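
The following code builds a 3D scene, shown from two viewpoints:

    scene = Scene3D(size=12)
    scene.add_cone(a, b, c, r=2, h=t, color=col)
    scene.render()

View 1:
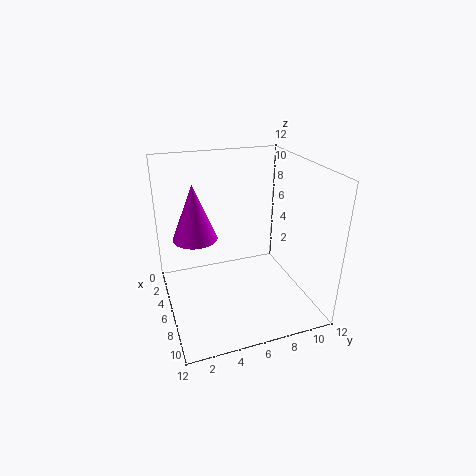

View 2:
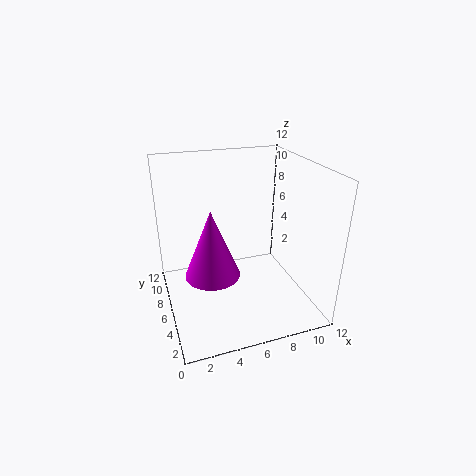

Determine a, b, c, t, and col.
a = 3
b = 3
c = 5
t = 5
col = 'magenta'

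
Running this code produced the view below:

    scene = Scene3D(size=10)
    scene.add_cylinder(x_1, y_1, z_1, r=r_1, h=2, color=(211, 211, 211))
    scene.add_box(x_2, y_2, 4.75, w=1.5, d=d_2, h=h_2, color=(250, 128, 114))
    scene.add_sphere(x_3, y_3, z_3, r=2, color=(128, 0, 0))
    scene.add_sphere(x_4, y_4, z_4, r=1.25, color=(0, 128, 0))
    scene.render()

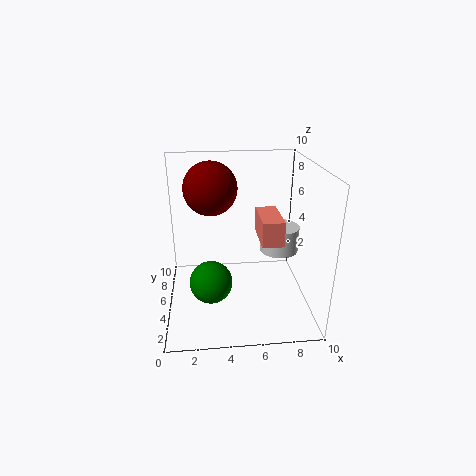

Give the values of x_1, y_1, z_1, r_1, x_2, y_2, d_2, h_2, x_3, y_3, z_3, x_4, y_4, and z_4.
x_1 = 8.5
y_1 = 7.25
z_1 = 2.75
r_1 = 1.5
x_2 = 6.5
y_2 = 3.75
d_2 = 3.25
h_2 = 1.75
x_3 = 3.25
y_3 = 7.75
z_3 = 7.75
x_4 = 3
y_4 = 1.25
z_4 = 4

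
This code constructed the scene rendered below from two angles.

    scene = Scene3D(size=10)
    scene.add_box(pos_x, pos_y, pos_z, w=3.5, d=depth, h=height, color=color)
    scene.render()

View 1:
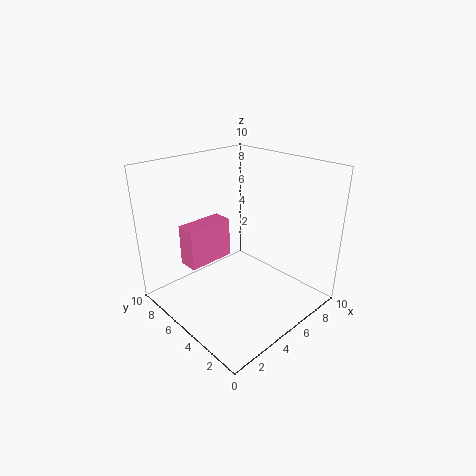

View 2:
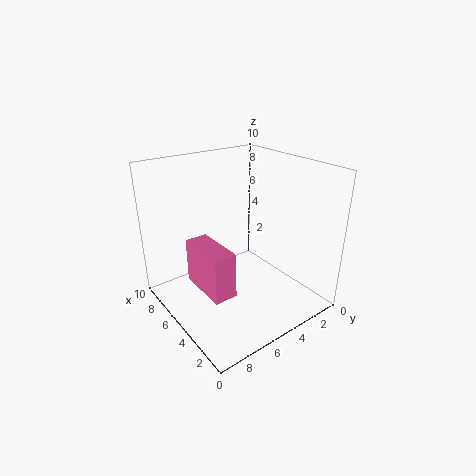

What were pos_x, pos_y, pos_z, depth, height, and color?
pos_x = 2.5, pos_y = 7, pos_z = 2.5, depth = 1.5, height = 3, color = 'hotpink'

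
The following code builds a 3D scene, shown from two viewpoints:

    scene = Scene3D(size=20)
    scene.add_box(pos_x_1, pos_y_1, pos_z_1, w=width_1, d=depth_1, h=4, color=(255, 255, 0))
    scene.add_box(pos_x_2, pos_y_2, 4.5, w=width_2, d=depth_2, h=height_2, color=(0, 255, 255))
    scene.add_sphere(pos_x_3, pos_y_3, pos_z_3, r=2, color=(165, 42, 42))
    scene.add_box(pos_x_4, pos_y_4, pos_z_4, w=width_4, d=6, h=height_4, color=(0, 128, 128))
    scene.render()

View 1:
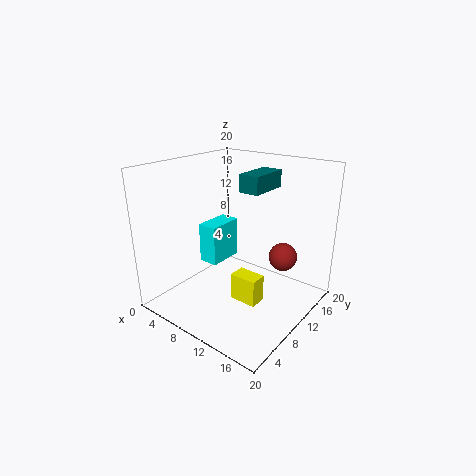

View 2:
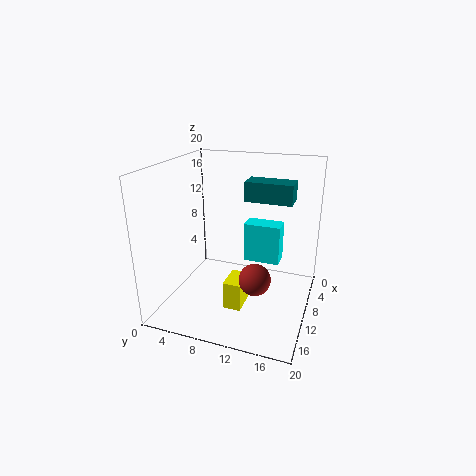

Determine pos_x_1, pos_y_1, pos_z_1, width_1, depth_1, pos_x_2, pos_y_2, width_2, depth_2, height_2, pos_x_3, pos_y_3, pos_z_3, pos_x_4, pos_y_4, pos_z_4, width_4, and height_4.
pos_x_1 = 9.5, pos_y_1 = 9, pos_z_1 = 0.5, width_1 = 4, depth_1 = 2.5, pos_x_2 = 3, pos_y_2 = 9.5, width_2 = 3, depth_2 = 5.5, height_2 = 6, pos_x_3 = 15, pos_y_3 = 14, pos_z_3 = 7, pos_x_4 = 9, pos_y_4 = 11.5, pos_z_4 = 16, width_4 = 3, height_4 = 2.5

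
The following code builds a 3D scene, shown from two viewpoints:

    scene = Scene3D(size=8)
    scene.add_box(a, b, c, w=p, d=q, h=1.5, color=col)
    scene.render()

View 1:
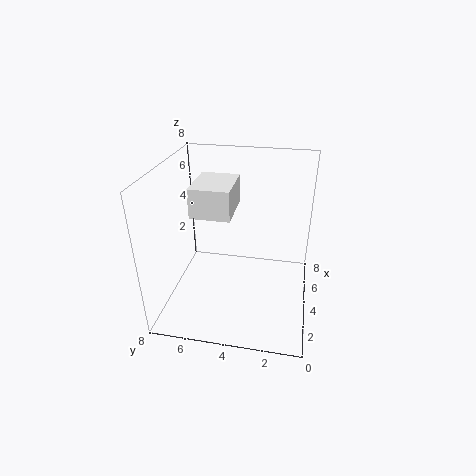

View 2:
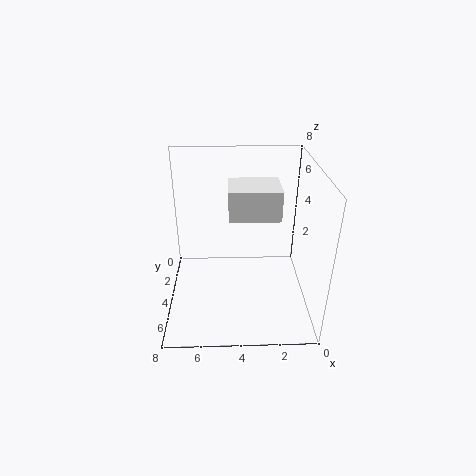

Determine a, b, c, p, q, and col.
a = 2; b = 4; c = 6; p = 2.5; q = 2; col = 'white'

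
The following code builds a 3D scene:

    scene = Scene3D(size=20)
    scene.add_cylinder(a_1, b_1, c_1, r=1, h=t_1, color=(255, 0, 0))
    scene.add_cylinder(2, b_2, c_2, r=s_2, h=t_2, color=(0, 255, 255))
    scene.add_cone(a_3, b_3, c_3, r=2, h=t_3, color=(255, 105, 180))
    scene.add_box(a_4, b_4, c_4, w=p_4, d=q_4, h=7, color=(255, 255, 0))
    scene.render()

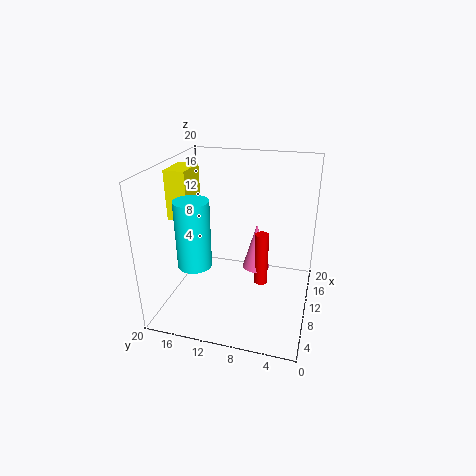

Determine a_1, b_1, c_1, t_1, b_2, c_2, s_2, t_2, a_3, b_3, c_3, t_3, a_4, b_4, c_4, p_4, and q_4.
a_1 = 12; b_1 = 7; c_1 = 2; t_1 = 8; b_2 = 13; c_2 = 10; s_2 = 2; t_2 = 8; a_3 = 13; b_3 = 8; c_3 = 4; t_3 = 7; a_4 = 9; b_4 = 17; c_4 = 12; p_4 = 5; q_4 = 3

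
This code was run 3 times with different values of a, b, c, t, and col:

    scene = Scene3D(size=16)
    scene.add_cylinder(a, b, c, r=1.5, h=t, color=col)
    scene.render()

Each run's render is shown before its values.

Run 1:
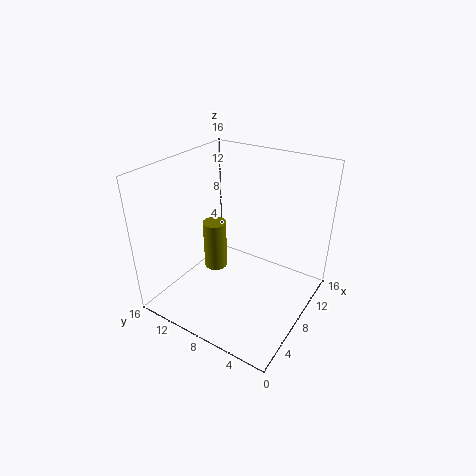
a = 11; b = 13.5; c = 0.5; t = 6.5; col = 'olive'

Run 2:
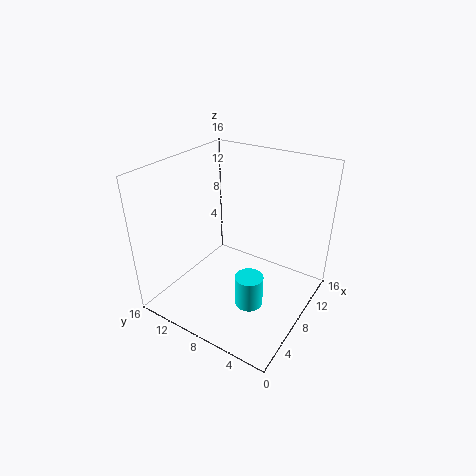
a = 5.5; b = 5; c = 2; t = 3.5; col = 'cyan'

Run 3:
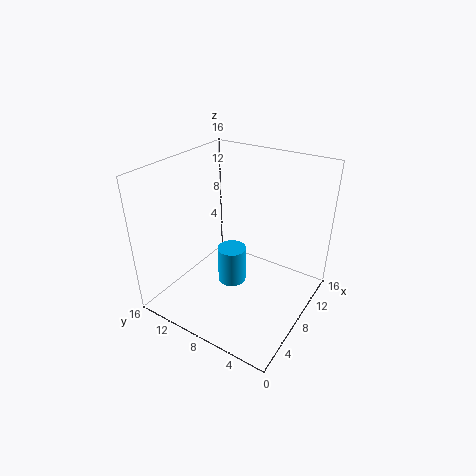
a = 6; b = 7.5; c = 4; t = 4; col = 'deepskyblue'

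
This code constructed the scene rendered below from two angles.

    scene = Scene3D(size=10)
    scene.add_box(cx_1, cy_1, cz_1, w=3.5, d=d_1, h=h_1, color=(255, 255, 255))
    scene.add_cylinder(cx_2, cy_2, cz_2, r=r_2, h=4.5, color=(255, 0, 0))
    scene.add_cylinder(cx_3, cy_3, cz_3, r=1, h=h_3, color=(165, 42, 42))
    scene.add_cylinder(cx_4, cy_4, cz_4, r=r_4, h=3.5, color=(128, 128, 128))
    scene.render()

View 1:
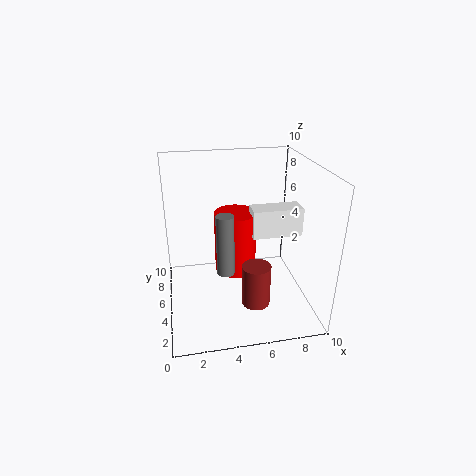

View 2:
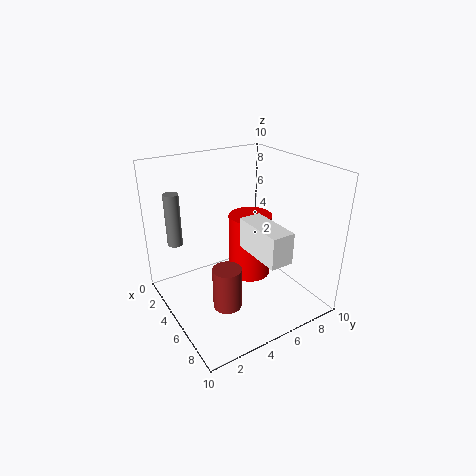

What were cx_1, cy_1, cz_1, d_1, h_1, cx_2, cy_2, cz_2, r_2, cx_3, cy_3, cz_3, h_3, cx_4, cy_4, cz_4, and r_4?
cx_1 = 6; cy_1 = 4.5; cz_1 = 5; d_1 = 1.5; h_1 = 2; cx_2 = 5; cy_2 = 6; cz_2 = 2; r_2 = 1.5; cx_3 = 6; cy_3 = 3.5; cz_3 = 0.5; h_3 = 3; cx_4 = 3.5; cy_4 = 1; cz_4 = 5; r_4 = 0.5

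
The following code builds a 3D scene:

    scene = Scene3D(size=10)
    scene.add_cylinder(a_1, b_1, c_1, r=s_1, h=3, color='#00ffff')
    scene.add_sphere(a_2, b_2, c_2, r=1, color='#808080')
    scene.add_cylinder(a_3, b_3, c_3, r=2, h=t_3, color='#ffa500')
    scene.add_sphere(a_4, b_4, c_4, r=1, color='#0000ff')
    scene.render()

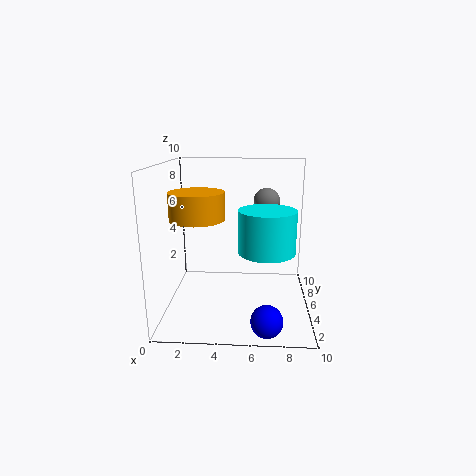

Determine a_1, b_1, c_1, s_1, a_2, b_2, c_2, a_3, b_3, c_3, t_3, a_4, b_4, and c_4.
a_1 = 7, b_1 = 5, c_1 = 4, s_1 = 2, a_2 = 7, b_2 = 8, c_2 = 7, a_3 = 2, b_3 = 6, c_3 = 6, t_3 = 2, a_4 = 7, b_4 = 1, c_4 = 1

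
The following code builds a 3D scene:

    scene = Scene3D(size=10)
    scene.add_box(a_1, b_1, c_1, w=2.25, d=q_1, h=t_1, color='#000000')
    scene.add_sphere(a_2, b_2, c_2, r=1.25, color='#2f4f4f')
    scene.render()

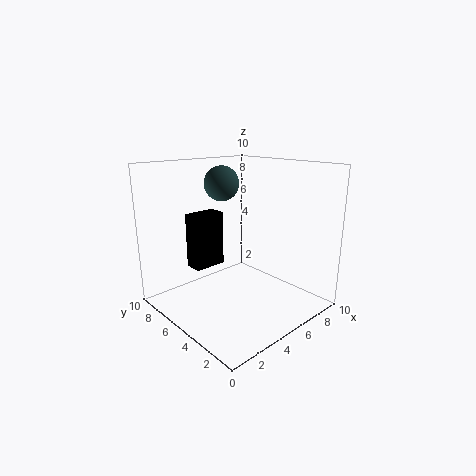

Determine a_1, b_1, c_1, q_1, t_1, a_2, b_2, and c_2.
a_1 = 2.25, b_1 = 6, c_1 = 3, q_1 = 1.25, t_1 = 3.75, a_2 = 5.25, b_2 = 7, c_2 = 8.5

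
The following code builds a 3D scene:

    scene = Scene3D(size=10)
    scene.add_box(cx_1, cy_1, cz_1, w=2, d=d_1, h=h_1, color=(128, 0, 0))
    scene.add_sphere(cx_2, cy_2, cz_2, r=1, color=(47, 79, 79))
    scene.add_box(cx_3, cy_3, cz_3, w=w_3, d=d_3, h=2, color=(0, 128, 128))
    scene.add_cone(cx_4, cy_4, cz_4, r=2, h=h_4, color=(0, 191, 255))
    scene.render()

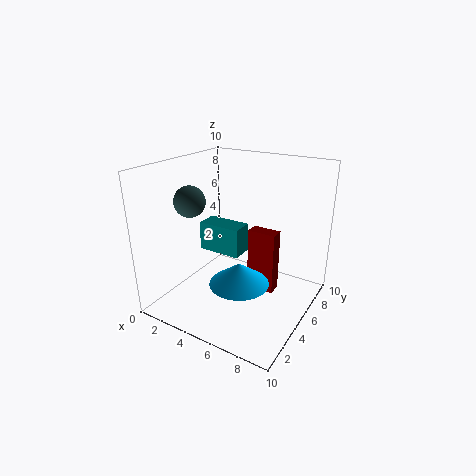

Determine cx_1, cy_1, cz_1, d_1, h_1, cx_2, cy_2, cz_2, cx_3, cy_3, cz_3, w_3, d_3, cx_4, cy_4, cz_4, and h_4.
cx_1 = 5.5; cy_1 = 5.5; cz_1 = 1; d_1 = 1; h_1 = 4.5; cx_2 = 3; cy_2 = 2.5; cz_2 = 8; cx_3 = 2.5; cy_3 = 4; cz_3 = 4; w_3 = 3; d_3 = 1.5; cx_4 = 6; cy_4 = 3.5; cz_4 = 2.5; h_4 = 1.5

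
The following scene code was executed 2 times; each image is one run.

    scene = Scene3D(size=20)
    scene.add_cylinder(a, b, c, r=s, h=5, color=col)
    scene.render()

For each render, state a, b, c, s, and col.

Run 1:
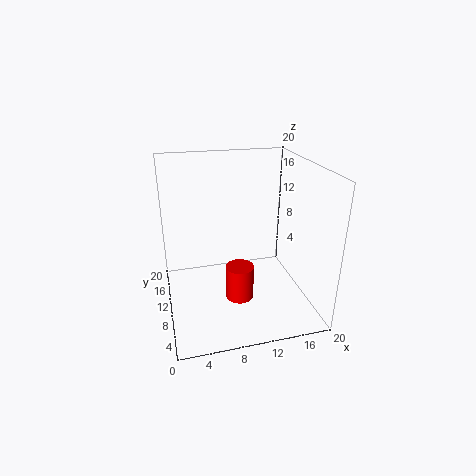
a = 10
b = 9
c = 1
s = 2
col = 'red'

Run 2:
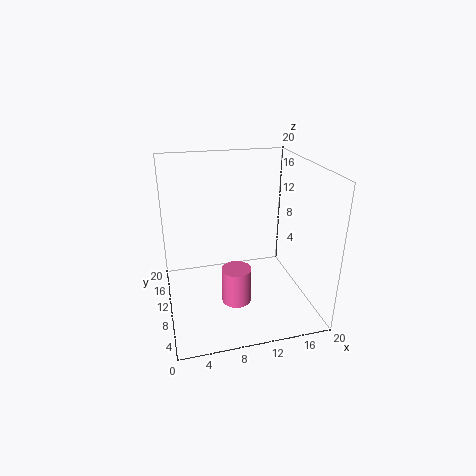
a = 9
b = 7
c = 2
s = 2
col = 'hotpink'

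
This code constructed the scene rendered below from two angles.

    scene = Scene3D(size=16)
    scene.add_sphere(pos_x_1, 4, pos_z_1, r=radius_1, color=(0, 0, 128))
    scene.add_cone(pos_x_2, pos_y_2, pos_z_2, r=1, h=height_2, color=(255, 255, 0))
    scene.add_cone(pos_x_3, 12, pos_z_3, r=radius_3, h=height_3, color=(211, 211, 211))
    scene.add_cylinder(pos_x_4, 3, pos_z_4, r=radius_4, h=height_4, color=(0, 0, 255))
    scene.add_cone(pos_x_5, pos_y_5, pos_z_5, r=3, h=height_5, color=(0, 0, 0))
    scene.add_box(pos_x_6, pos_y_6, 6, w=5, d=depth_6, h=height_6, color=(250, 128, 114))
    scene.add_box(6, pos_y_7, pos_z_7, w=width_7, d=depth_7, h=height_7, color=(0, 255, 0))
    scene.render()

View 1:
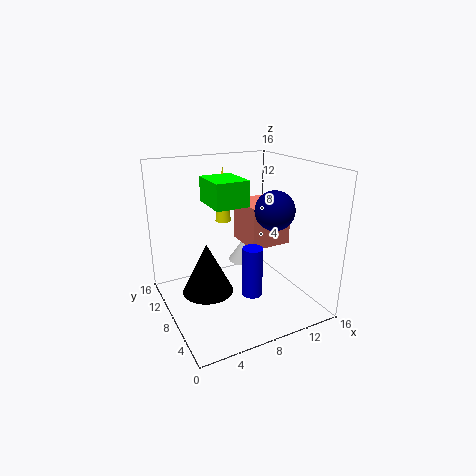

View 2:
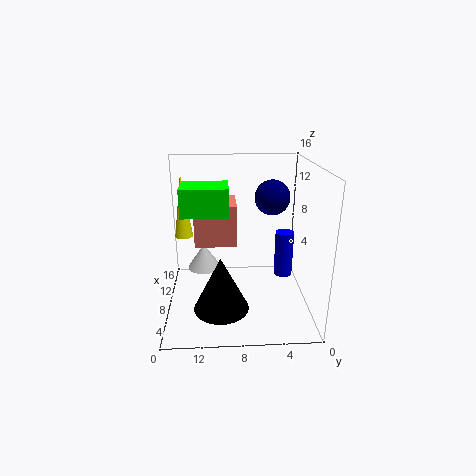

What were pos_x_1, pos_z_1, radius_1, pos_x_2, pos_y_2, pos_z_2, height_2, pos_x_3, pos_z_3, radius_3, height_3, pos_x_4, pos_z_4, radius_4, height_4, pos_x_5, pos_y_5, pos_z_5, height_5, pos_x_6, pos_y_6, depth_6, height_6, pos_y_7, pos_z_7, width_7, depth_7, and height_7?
pos_x_1 = 10; pos_z_1 = 12; radius_1 = 2; pos_x_2 = 9; pos_y_2 = 14; pos_z_2 = 8; height_2 = 7; pos_x_3 = 11; pos_z_3 = 3; radius_3 = 2; height_3 = 3; pos_x_4 = 7; pos_z_4 = 4; radius_4 = 1; height_4 = 5; pos_x_5 = 5; pos_y_5 = 10; pos_z_5 = 1; height_5 = 6; pos_x_6 = 10; pos_y_6 = 8; depth_6 = 5; height_6 = 5; pos_y_7 = 9; pos_z_7 = 11; width_7 = 4; depth_7 = 5; height_7 = 3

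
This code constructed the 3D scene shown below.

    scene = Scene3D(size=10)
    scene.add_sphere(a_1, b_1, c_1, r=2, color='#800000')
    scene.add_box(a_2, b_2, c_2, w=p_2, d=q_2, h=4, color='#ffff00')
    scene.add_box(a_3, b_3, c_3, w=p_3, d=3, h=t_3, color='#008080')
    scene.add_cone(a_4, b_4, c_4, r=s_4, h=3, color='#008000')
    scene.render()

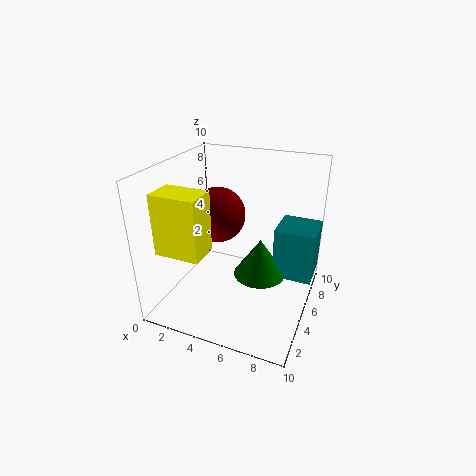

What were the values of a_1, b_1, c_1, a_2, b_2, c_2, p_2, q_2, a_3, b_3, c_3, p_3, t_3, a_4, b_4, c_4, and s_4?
a_1 = 3; b_1 = 6; c_1 = 6; a_2 = 1; b_2 = 1; c_2 = 5; p_2 = 3; q_2 = 2; a_3 = 7; b_3 = 7; c_3 = 1; p_3 = 3; t_3 = 4; a_4 = 6; b_4 = 7; c_4 = 1; s_4 = 2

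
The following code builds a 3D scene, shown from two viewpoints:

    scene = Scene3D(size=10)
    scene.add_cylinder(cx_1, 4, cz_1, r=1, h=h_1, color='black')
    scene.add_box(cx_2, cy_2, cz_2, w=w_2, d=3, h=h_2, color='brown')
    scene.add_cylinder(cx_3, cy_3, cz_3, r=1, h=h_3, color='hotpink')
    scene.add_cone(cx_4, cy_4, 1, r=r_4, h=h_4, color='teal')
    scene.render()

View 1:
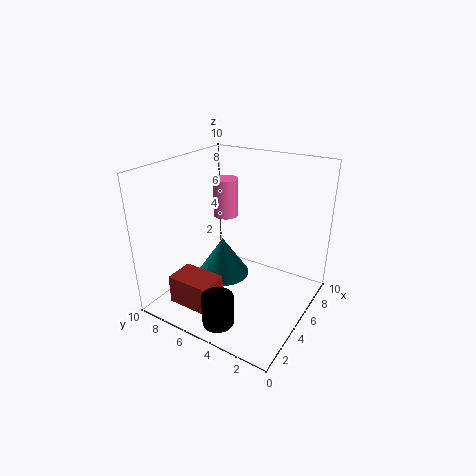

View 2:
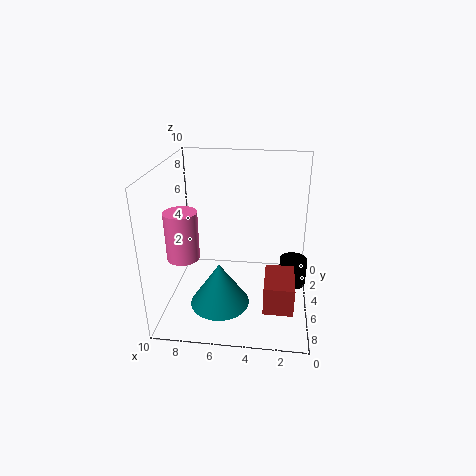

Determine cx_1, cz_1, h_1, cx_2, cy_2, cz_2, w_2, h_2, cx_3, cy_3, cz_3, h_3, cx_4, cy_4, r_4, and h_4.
cx_1 = 1
cz_1 = 1
h_1 = 2
cx_2 = 1
cy_2 = 5
cz_2 = 1
w_2 = 2
h_2 = 2
cx_3 = 8
cy_3 = 8
cz_3 = 5
h_3 = 3
cx_4 = 6
cy_4 = 7
r_4 = 2
h_4 = 3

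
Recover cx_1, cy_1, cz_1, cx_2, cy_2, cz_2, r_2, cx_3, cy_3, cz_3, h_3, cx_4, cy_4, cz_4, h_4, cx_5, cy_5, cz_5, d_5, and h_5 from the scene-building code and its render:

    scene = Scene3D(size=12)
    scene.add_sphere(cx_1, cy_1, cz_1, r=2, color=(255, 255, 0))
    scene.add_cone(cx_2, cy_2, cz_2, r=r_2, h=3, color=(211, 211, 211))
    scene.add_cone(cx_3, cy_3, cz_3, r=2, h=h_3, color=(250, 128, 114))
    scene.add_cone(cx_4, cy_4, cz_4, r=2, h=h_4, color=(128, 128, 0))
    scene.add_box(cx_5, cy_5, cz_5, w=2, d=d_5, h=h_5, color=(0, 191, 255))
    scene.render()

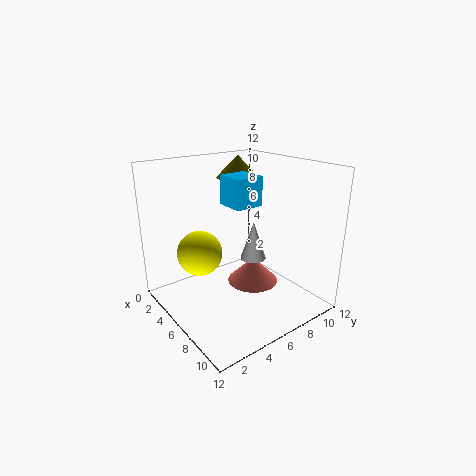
cx_1 = 3, cy_1 = 4, cz_1 = 4, cx_2 = 8, cy_2 = 6, cz_2 = 5, r_2 = 1, cx_3 = 8, cy_3 = 6, cz_3 = 3, h_3 = 2, cx_4 = 2, cy_4 = 9, cz_4 = 10, h_4 = 2, cx_5 = 8, cy_5 = 3, cz_5 = 10, d_5 = 2, h_5 = 2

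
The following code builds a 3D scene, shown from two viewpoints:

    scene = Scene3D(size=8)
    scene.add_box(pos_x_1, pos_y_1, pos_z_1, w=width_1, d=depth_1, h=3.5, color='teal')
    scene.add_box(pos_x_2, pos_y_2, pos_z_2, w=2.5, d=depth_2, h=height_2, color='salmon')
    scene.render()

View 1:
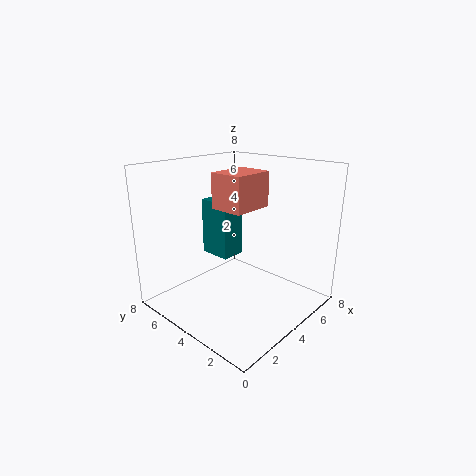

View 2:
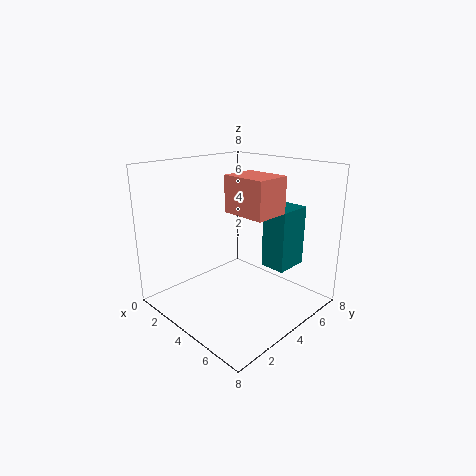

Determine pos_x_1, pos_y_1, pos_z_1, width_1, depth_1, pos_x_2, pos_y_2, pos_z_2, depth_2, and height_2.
pos_x_1 = 4.5, pos_y_1 = 5.5, pos_z_1 = 2, width_1 = 1.5, depth_1 = 2, pos_x_2 = 3.5, pos_y_2 = 3.5, pos_z_2 = 5.5, depth_2 = 2, height_2 = 2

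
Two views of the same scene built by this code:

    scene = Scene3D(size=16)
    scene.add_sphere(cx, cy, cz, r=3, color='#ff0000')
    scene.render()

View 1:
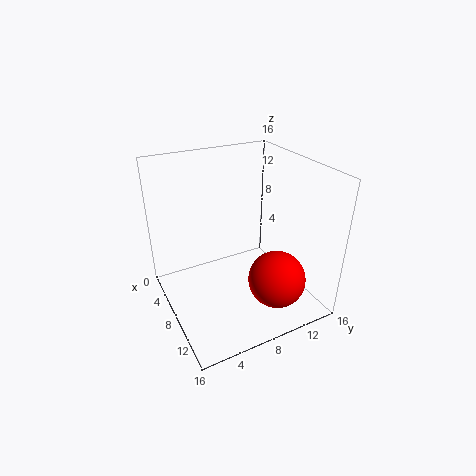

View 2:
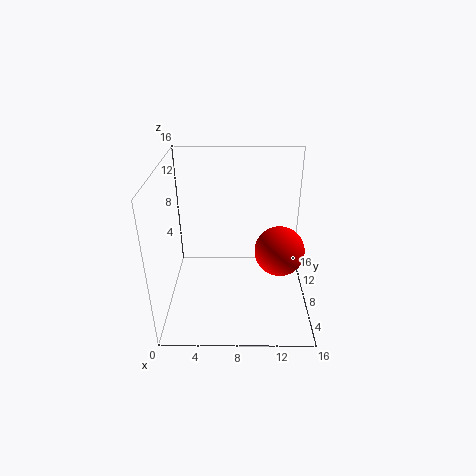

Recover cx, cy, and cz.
cx = 13
cy = 10
cz = 5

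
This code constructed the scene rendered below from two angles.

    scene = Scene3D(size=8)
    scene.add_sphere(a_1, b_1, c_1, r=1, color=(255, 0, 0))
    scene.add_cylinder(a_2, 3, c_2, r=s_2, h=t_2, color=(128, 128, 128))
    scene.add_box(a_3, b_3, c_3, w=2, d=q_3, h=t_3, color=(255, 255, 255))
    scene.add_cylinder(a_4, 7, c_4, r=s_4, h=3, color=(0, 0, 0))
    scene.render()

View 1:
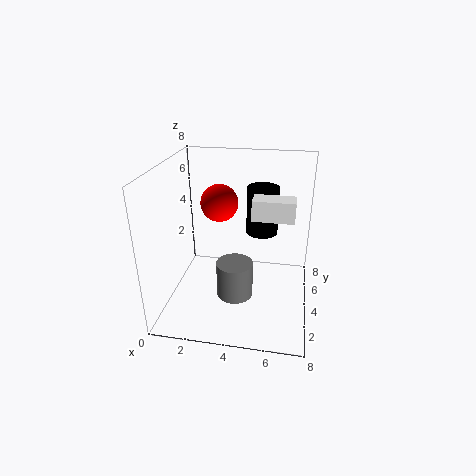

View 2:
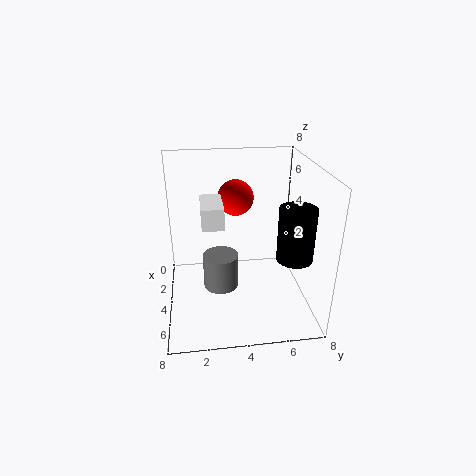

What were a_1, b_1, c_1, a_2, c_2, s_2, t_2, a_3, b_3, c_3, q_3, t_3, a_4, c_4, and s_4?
a_1 = 3; b_1 = 4; c_1 = 6; a_2 = 4; c_2 = 1; s_2 = 1; t_2 = 2; a_3 = 5; b_3 = 2; c_3 = 6; q_3 = 1; t_3 = 1; a_4 = 5; c_4 = 3; s_4 = 1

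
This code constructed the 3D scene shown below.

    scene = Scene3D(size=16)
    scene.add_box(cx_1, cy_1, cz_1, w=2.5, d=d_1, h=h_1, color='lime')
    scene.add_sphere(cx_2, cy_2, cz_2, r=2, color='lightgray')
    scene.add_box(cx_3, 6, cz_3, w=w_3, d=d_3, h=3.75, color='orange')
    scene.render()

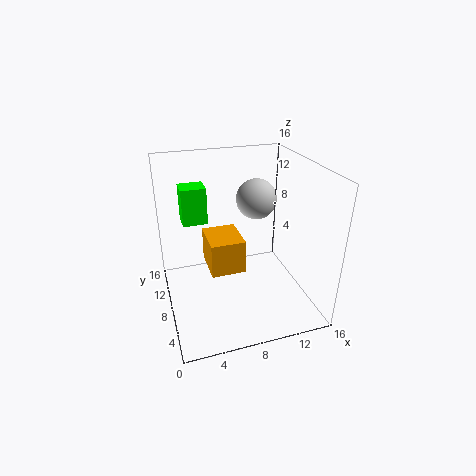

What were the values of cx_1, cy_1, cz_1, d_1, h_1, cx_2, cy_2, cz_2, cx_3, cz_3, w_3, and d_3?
cx_1 = 2, cy_1 = 7, cz_1 = 10.75, d_1 = 2.25, h_1 = 3.75, cx_2 = 9.25, cy_2 = 6, cz_2 = 13.25, cx_3 = 4.5, cz_3 = 4.75, w_3 = 3.75, d_3 = 4.5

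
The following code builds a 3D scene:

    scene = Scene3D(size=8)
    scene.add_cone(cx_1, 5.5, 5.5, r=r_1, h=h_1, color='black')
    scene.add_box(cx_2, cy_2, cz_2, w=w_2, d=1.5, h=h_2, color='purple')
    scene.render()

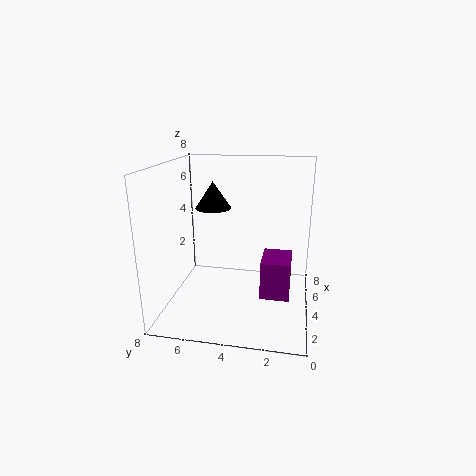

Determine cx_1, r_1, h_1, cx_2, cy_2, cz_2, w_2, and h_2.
cx_1 = 4.5
r_1 = 1
h_1 = 1.5
cx_2 = 2
cy_2 = 1
cz_2 = 1.5
w_2 = 2
h_2 = 2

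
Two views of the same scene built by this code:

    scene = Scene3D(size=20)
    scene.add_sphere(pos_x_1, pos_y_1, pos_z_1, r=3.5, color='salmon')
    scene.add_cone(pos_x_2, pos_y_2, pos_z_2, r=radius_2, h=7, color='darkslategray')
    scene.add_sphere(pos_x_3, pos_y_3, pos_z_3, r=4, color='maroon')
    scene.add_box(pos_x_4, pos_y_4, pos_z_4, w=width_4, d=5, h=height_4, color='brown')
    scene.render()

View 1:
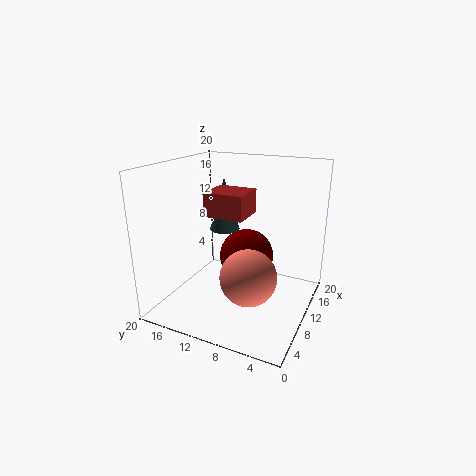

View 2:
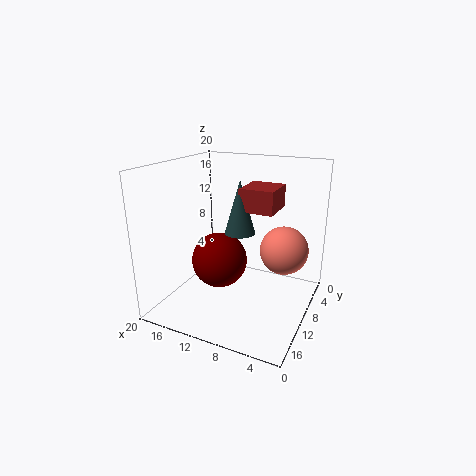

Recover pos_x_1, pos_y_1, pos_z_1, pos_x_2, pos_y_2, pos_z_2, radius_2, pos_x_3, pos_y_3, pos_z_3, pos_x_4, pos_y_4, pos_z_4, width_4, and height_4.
pos_x_1 = 4.5, pos_y_1 = 6, pos_z_1 = 7.5, pos_x_2 = 9, pos_y_2 = 11.5, pos_z_2 = 11.5, radius_2 = 2, pos_x_3 = 13, pos_y_3 = 10, pos_z_3 = 6, pos_x_4 = 4.5, pos_y_4 = 7, pos_z_4 = 14.5, width_4 = 4.5, height_4 = 3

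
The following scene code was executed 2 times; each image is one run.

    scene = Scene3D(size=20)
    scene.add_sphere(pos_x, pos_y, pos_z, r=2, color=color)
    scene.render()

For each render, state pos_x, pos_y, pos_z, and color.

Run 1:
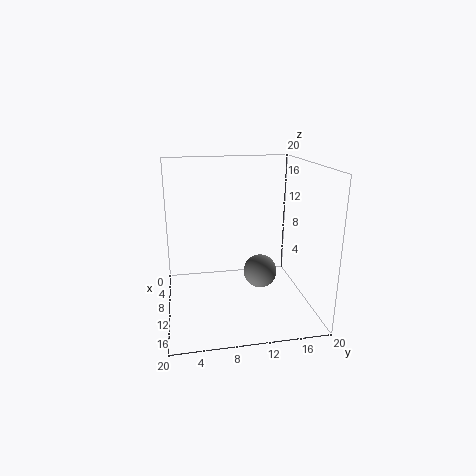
pos_x = 16.5; pos_y = 11.5; pos_z = 8; color = 'gray'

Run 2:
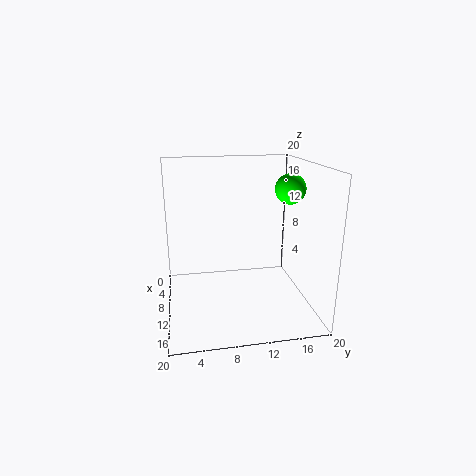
pos_x = 12; pos_y = 16.5; pos_z = 17; color = 'lime'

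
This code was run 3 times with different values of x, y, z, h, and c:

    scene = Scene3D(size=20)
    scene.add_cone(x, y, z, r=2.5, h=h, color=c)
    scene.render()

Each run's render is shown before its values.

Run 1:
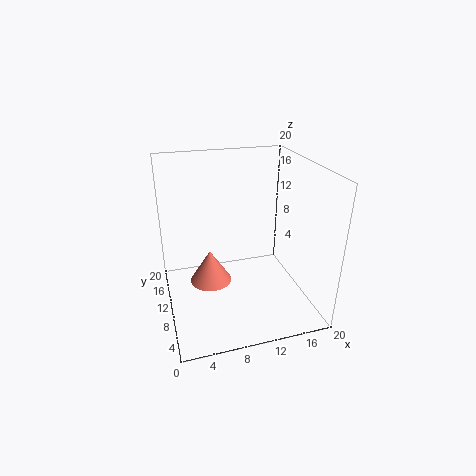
x = 5; y = 5; z = 7.5; h = 4; c = 'salmon'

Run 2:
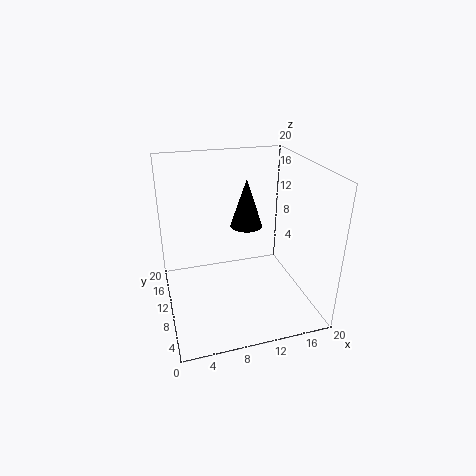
x = 13; y = 15.5; z = 9; h = 7.5; c = 'black'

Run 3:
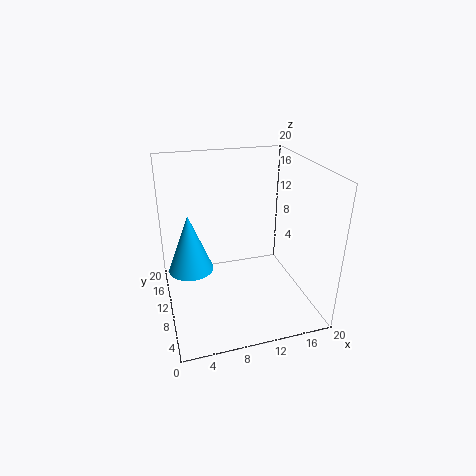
x = 2.5; y = 3.5; z = 10.5; h = 6.5; c = 'deepskyblue'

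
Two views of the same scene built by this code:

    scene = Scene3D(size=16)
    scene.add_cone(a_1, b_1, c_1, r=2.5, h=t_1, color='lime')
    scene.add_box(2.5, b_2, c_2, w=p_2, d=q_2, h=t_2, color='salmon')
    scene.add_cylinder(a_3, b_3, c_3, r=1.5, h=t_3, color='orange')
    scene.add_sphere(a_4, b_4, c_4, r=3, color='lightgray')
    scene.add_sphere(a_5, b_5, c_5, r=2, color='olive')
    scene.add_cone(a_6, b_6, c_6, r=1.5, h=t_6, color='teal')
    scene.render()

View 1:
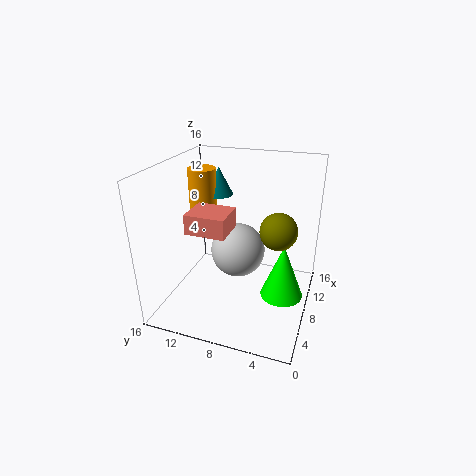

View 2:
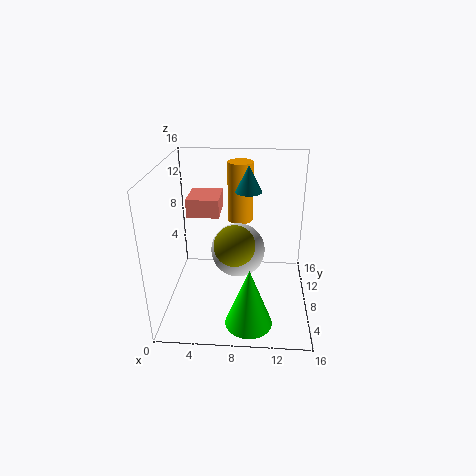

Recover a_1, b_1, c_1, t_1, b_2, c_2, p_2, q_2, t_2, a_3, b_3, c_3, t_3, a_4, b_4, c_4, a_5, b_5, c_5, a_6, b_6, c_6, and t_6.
a_1 = 9.5, b_1 = 3, c_1 = 0.5, t_1 = 6.5, b_2 = 7.5, c_2 = 10.5, p_2 = 3.5, q_2 = 4, t_2 = 2, a_3 = 8, b_3 = 12, c_3 = 8.5, t_3 = 7, a_4 = 8, b_4 = 8, c_4 = 6.5, a_5 = 8, b_5 = 3.5, c_5 = 9.5, a_6 = 9, b_6 = 10.5, c_6 = 12.5, t_6 = 3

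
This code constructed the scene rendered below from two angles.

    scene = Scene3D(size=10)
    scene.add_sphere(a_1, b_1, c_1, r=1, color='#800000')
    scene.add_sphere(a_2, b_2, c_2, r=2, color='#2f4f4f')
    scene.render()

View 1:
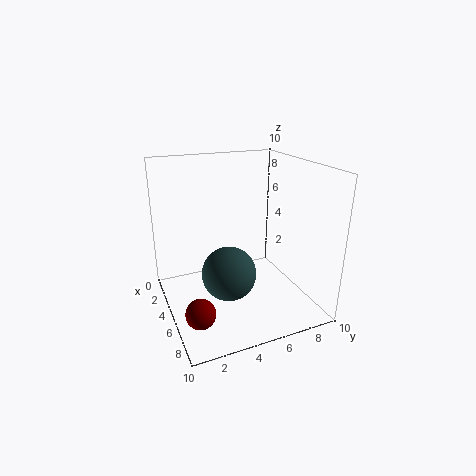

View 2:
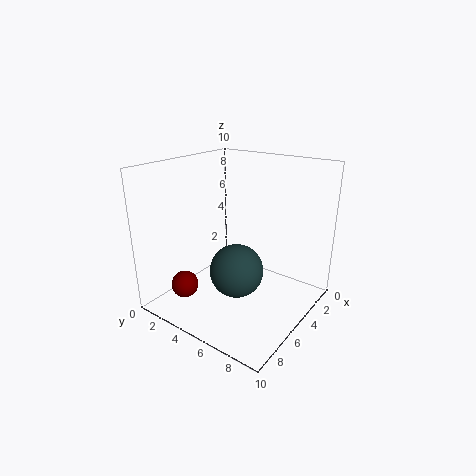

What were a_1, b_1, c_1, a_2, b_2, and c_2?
a_1 = 7
b_1 = 1.5
c_1 = 1
a_2 = 4.5
b_2 = 4.5
c_2 = 2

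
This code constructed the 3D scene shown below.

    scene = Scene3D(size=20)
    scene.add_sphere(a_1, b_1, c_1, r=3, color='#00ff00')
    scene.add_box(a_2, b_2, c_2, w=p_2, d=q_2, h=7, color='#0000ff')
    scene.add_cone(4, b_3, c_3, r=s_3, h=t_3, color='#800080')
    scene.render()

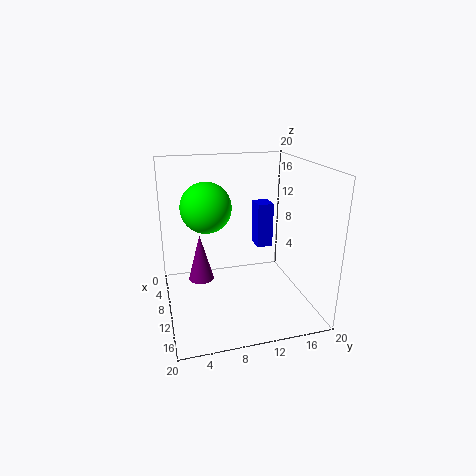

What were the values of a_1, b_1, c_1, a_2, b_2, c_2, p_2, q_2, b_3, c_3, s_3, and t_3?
a_1 = 14
b_1 = 5
c_1 = 16
a_2 = 2.5
b_2 = 14.5
c_2 = 6
p_2 = 3
q_2 = 2.5
b_3 = 5.5
c_3 = 1
s_3 = 2
t_3 = 7.5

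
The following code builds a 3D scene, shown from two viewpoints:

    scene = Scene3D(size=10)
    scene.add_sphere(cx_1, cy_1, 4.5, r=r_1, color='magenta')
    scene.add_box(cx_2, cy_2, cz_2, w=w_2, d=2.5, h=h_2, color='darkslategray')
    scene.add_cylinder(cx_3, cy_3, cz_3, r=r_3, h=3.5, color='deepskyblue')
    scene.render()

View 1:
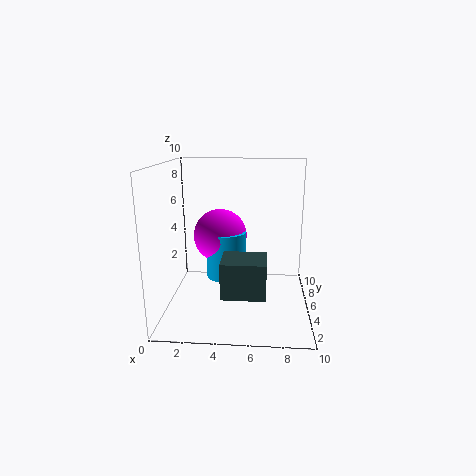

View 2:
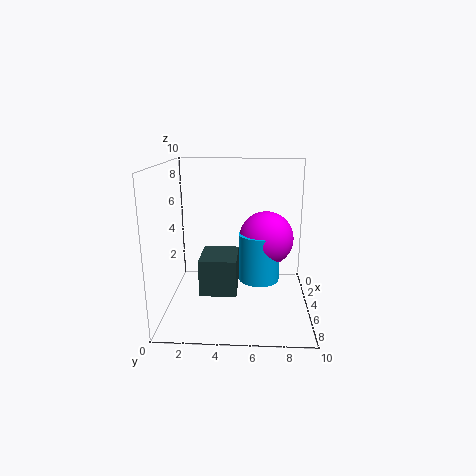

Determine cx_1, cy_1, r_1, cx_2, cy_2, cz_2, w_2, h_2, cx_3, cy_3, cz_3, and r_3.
cx_1 = 3.5
cy_1 = 7
r_1 = 2
cx_2 = 4
cy_2 = 2.5
cz_2 = 1.5
w_2 = 3
h_2 = 2.5
cx_3 = 4
cy_3 = 6.5
cz_3 = 1.5
r_3 = 1.5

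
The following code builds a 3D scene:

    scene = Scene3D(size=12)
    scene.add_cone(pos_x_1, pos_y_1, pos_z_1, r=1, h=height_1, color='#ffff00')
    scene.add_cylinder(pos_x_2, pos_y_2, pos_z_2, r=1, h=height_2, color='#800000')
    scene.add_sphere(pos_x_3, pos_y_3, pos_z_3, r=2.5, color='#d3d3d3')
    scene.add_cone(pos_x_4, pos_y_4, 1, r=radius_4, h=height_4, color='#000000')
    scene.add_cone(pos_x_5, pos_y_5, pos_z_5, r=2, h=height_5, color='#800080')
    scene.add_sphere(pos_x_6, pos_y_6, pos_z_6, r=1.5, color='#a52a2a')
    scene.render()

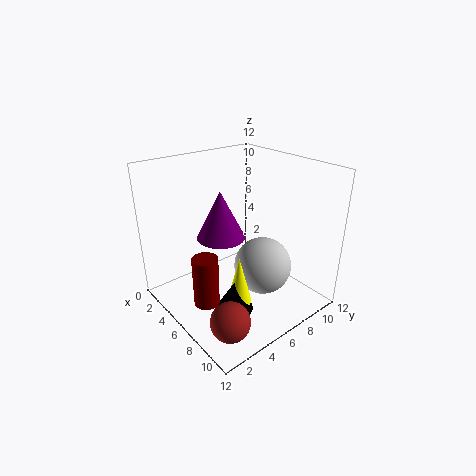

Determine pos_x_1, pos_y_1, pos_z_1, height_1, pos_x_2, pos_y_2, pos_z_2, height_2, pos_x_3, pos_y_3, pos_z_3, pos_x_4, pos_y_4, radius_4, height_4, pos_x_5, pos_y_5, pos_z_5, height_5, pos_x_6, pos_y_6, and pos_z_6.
pos_x_1 = 8; pos_y_1 = 4.5; pos_z_1 = 1.5; height_1 = 4; pos_x_2 = 7; pos_y_2 = 2; pos_z_2 = 2; height_2 = 4; pos_x_3 = 7; pos_y_3 = 8; pos_z_3 = 3; pos_x_4 = 8; pos_y_4 = 4; radius_4 = 1.5; height_4 = 2.5; pos_x_5 = 5; pos_y_5 = 5; pos_z_5 = 6; height_5 = 4; pos_x_6 = 10; pos_y_6 = 2; pos_z_6 = 2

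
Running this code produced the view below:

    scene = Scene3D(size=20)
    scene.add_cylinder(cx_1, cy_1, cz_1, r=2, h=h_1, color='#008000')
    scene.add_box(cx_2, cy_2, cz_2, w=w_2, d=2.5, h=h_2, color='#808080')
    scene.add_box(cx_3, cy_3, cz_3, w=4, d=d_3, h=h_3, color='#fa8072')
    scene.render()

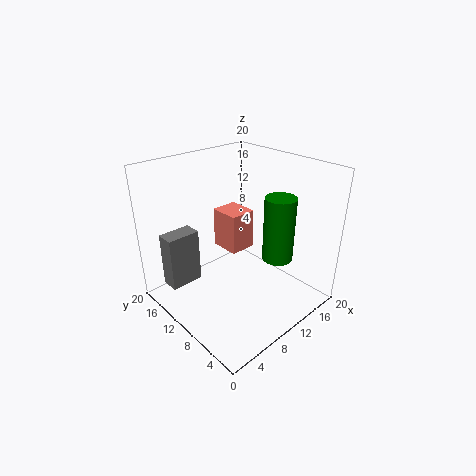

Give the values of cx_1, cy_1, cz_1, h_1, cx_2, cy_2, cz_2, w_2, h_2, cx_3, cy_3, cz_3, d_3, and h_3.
cx_1 = 12, cy_1 = 4.5, cz_1 = 8.5, h_1 = 8.5, cx_2 = 1, cy_2 = 13, cz_2 = 4, w_2 = 4.5, h_2 = 7.5, cx_3 = 11, cy_3 = 12, cz_3 = 6, d_3 = 4.5, h_3 = 6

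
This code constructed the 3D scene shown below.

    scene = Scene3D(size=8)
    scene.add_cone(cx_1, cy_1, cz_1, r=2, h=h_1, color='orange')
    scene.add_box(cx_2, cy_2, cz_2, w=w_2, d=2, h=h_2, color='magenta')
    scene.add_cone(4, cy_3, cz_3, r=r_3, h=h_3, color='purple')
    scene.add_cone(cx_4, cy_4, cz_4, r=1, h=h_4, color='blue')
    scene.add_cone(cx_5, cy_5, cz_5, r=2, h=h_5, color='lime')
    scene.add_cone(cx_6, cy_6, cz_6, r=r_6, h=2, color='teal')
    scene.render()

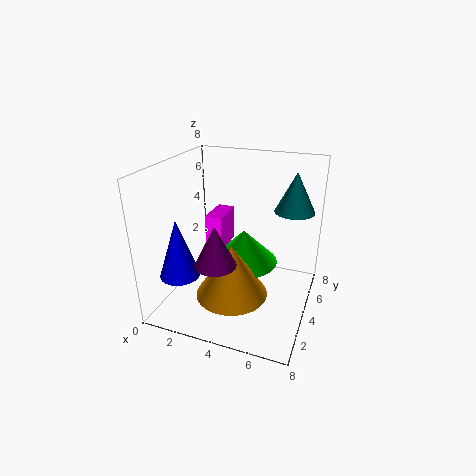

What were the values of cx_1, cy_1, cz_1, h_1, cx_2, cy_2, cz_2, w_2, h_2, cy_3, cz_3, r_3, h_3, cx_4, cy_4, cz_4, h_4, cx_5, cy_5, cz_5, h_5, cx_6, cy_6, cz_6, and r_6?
cx_1 = 4
cy_1 = 3
cz_1 = 1
h_1 = 3
cx_2 = 2
cy_2 = 4
cz_2 = 3
w_2 = 1
h_2 = 2
cy_3 = 1
cz_3 = 4
r_3 = 1
h_3 = 2
cx_4 = 2
cy_4 = 1
cz_4 = 3
h_4 = 3
cx_5 = 4
cy_5 = 5
cz_5 = 2
h_5 = 2
cx_6 = 7
cy_6 = 4
cz_6 = 6
r_6 = 1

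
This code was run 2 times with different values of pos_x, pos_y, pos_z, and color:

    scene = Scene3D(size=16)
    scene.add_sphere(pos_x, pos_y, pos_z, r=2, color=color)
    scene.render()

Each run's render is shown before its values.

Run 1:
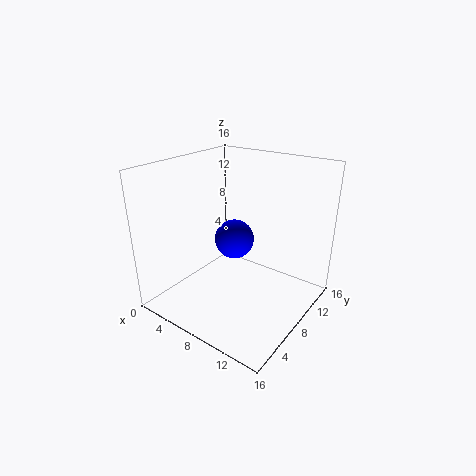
pos_x = 9
pos_y = 6
pos_z = 9
color = 'blue'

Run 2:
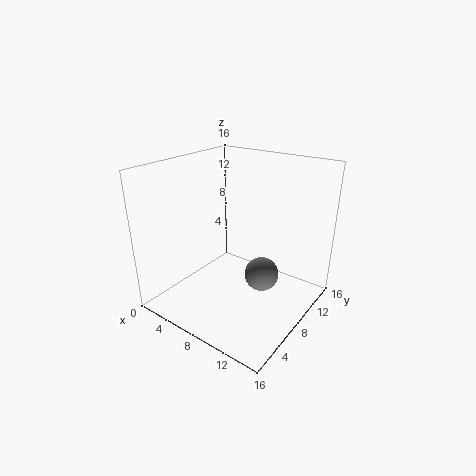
pos_x = 10
pos_y = 10
pos_z = 3
color = 'gray'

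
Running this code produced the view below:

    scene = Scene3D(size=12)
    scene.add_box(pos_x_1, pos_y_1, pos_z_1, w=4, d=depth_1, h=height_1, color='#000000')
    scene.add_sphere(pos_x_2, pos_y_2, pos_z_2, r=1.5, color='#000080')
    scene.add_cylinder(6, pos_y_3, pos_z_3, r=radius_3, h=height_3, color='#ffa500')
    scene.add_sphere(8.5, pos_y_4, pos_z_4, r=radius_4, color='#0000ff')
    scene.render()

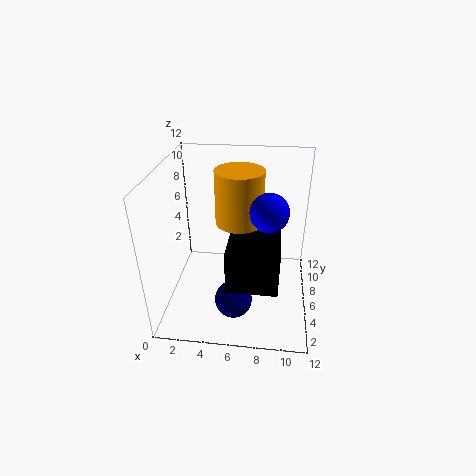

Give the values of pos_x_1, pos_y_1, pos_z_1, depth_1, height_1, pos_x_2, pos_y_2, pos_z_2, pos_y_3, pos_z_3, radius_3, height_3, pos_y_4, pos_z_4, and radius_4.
pos_x_1 = 5.5
pos_y_1 = 2
pos_z_1 = 3.5
depth_1 = 4
height_1 = 3.5
pos_x_2 = 6
pos_y_2 = 3
pos_z_2 = 2
pos_y_3 = 7
pos_z_3 = 7
radius_3 = 2
height_3 = 4.5
pos_y_4 = 5
pos_z_4 = 9
radius_4 = 1.5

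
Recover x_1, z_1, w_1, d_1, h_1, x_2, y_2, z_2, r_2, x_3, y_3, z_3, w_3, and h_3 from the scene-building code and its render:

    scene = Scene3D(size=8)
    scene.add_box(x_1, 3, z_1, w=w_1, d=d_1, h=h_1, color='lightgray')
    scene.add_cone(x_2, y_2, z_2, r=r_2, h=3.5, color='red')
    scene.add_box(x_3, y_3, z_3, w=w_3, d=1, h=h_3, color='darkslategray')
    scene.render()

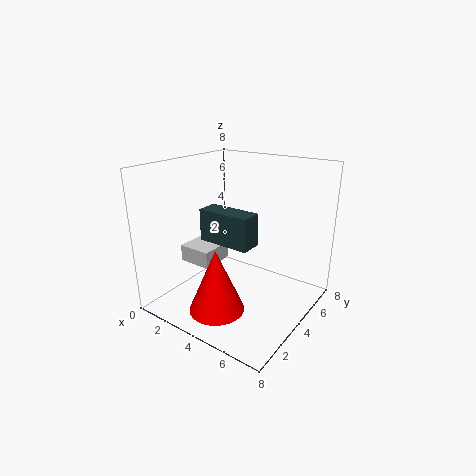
x_1 = 0.5; z_1 = 2; w_1 = 2; d_1 = 2; h_1 = 1; x_2 = 4; y_2 = 2; z_2 = 0.5; r_2 = 1.5; x_3 = 4; y_3 = 1; z_3 = 5; w_3 = 2.5; h_3 = 1.5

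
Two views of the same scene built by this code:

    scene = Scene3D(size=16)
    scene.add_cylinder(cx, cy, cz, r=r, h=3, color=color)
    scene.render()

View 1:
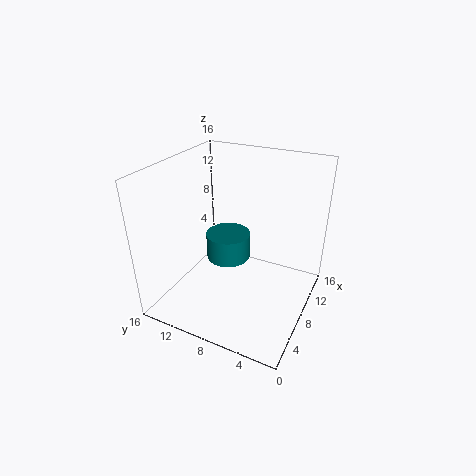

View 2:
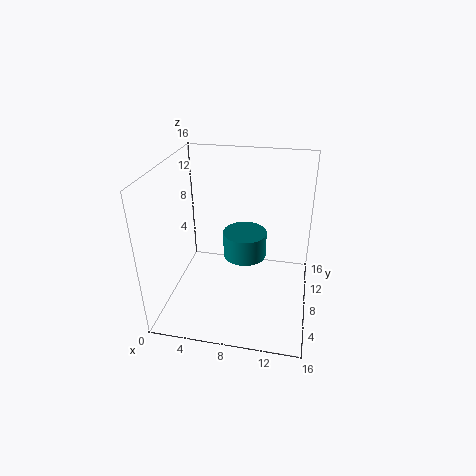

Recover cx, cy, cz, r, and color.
cx = 8.5
cy = 9.5
cz = 5
r = 2.5
color = 'teal'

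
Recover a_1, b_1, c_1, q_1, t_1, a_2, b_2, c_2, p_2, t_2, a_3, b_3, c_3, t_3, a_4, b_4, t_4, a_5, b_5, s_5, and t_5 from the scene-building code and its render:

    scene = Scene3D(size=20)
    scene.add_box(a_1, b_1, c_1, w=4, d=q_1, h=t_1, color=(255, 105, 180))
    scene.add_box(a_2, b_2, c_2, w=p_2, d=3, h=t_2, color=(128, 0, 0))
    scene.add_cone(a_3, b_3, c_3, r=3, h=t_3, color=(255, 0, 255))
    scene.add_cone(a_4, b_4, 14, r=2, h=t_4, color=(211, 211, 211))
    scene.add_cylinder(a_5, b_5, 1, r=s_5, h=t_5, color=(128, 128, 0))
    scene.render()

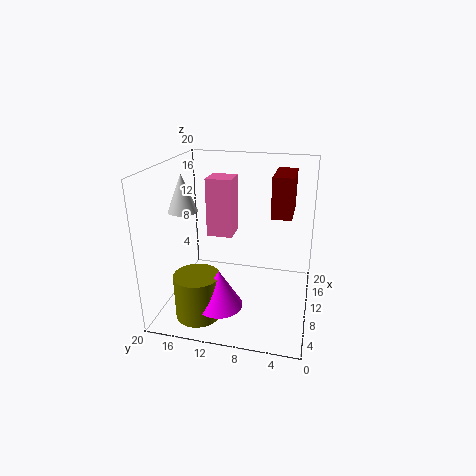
a_1 = 14, b_1 = 12, c_1 = 8, q_1 = 4, t_1 = 9, a_2 = 13, b_2 = 3, c_2 = 12, p_2 = 7, t_2 = 6, a_3 = 4, b_3 = 11, c_3 = 3, t_3 = 5, a_4 = 8, b_4 = 17, t_4 = 5, a_5 = 4, b_5 = 14, s_5 = 3, t_5 = 6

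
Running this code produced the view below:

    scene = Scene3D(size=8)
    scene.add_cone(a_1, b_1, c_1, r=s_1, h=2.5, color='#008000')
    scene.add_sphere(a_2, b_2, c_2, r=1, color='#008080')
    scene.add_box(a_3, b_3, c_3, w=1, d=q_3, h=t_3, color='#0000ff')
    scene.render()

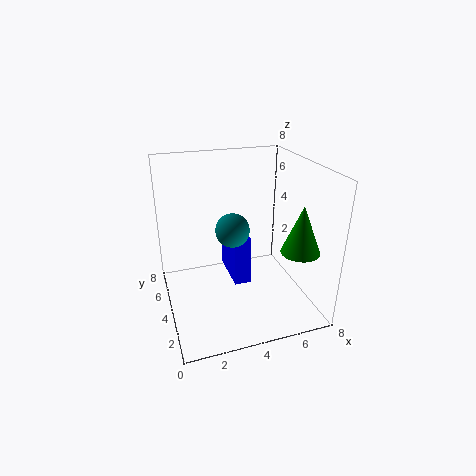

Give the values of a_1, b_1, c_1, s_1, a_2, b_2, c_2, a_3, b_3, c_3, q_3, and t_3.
a_1 = 6.5; b_1 = 1.5; c_1 = 4; s_1 = 1; a_2 = 4; b_2 = 5; c_2 = 4; a_3 = 4; b_3 = 4.5; c_3 = 0.5; q_3 = 3; t_3 = 3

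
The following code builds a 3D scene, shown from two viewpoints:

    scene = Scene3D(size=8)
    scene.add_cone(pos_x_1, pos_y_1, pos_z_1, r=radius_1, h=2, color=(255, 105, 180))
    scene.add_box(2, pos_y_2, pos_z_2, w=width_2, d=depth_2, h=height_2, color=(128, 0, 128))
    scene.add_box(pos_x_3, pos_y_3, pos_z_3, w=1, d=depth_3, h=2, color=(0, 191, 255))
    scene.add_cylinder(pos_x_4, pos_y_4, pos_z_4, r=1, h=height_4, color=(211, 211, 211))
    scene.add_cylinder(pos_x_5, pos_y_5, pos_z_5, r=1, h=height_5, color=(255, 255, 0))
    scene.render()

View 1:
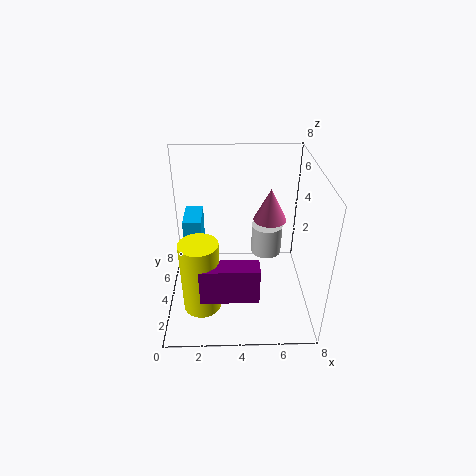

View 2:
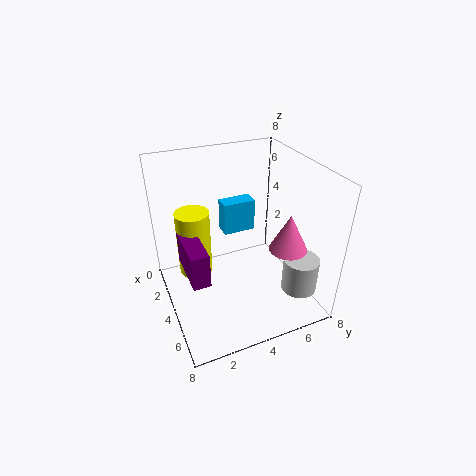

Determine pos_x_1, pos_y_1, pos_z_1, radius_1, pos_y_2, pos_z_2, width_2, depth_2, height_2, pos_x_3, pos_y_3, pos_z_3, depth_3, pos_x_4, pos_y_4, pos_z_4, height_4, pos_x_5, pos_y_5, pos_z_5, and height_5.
pos_x_1 = 6; pos_y_1 = 6; pos_z_1 = 4; radius_1 = 1; pos_y_2 = 1; pos_z_2 = 2; width_2 = 3; depth_2 = 1; height_2 = 2; pos_x_3 = 1; pos_y_3 = 4; pos_z_3 = 3; depth_3 = 2; pos_x_4 = 6; pos_y_4 = 7; pos_z_4 = 1; height_4 = 2; pos_x_5 = 2; pos_y_5 = 2; pos_z_5 = 1; height_5 = 4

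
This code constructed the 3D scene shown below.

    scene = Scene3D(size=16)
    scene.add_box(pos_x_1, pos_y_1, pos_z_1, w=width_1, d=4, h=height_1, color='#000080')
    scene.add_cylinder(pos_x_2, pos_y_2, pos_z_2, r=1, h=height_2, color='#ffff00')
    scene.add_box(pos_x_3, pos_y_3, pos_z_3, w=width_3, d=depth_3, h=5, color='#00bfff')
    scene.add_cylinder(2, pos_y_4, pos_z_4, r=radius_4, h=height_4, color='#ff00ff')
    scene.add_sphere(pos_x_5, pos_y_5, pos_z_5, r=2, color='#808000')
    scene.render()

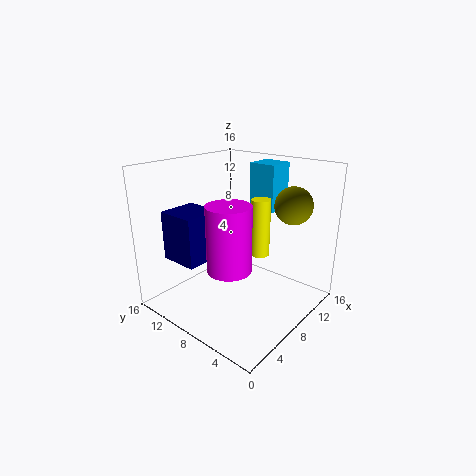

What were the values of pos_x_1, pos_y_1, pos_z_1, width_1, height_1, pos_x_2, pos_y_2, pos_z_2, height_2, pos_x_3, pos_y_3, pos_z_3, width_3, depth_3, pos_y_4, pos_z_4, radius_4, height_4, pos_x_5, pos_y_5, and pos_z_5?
pos_x_1 = 1, pos_y_1 = 8, pos_z_1 = 7, width_1 = 4, height_1 = 5, pos_x_2 = 8, pos_y_2 = 5, pos_z_2 = 7, height_2 = 6, pos_x_3 = 10, pos_y_3 = 5, pos_z_3 = 11, width_3 = 3, depth_3 = 3, pos_y_4 = 4, pos_z_4 = 8, radius_4 = 2, height_4 = 6, pos_x_5 = 11, pos_y_5 = 3, pos_z_5 = 12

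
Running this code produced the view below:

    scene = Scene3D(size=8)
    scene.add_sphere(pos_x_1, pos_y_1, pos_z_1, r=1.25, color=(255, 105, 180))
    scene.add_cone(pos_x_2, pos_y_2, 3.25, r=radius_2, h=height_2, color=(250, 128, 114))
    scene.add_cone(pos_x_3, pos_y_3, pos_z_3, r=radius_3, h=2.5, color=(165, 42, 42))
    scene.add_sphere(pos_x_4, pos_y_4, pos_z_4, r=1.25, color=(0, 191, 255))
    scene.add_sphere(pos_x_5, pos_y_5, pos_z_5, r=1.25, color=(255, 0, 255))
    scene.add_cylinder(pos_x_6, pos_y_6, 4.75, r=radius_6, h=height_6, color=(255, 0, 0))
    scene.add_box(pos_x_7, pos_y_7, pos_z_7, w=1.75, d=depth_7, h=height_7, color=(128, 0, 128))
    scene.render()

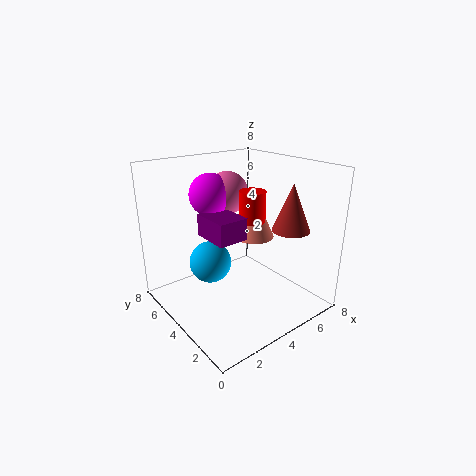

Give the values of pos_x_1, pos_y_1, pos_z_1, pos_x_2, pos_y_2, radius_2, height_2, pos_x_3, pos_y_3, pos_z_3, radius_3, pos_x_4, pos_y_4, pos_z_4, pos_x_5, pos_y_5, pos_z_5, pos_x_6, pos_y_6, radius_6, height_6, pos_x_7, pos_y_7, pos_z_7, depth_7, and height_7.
pos_x_1 = 4.75
pos_y_1 = 6
pos_z_1 = 6
pos_x_2 = 6
pos_y_2 = 5
radius_2 = 1.25
height_2 = 2.75
pos_x_3 = 5.75
pos_y_3 = 1.75
pos_z_3 = 4.75
radius_3 = 1
pos_x_4 = 3.25
pos_y_4 = 5.75
pos_z_4 = 2
pos_x_5 = 3.75
pos_y_5 = 6.25
pos_z_5 = 6
pos_x_6 = 5
pos_y_6 = 4
radius_6 = 0.75
height_6 = 1.75
pos_x_7 = 2.5
pos_y_7 = 3.5
pos_z_7 = 4
depth_7 = 2.25
height_7 = 1.25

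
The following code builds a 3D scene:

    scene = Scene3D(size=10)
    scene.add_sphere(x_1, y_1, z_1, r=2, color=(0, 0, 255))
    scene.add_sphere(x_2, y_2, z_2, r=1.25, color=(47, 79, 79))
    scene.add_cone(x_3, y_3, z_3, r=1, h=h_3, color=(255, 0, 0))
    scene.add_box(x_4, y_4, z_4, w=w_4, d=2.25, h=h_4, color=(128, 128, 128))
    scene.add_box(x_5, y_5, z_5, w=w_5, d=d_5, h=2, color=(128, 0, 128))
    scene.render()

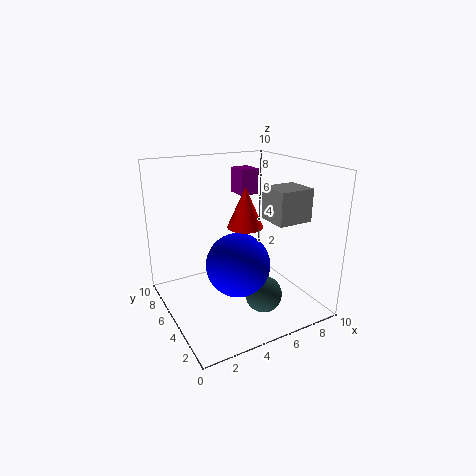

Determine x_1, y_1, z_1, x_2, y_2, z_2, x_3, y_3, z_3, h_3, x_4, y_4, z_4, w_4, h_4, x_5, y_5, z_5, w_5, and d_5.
x_1 = 3.75; y_1 = 2.75; z_1 = 4.25; x_2 = 5.75; y_2 = 2.75; z_2 = 1.5; x_3 = 3.5; y_3 = 1.5; z_3 = 7.25; h_3 = 2.25; x_4 = 6.75; y_4 = 2.5; z_4 = 6.25; w_4 = 2.5; h_4 = 2.25; x_5 = 7; y_5 = 8; z_5 = 7; w_5 = 1.5; d_5 = 1.75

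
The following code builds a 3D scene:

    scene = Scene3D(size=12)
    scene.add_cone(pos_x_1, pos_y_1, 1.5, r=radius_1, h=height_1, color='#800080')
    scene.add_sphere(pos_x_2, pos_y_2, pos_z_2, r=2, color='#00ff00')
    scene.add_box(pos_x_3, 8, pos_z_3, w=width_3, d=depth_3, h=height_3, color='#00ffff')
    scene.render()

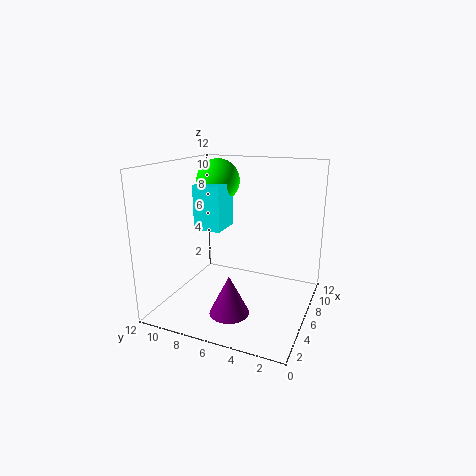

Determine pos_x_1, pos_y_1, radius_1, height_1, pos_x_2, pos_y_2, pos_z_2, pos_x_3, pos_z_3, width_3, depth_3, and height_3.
pos_x_1 = 2
pos_y_1 = 5
radius_1 = 1.5
height_1 = 3
pos_x_2 = 9.5
pos_y_2 = 9.5
pos_z_2 = 10
pos_x_3 = 6.5
pos_z_3 = 6
width_3 = 3
depth_3 = 2.5
height_3 = 4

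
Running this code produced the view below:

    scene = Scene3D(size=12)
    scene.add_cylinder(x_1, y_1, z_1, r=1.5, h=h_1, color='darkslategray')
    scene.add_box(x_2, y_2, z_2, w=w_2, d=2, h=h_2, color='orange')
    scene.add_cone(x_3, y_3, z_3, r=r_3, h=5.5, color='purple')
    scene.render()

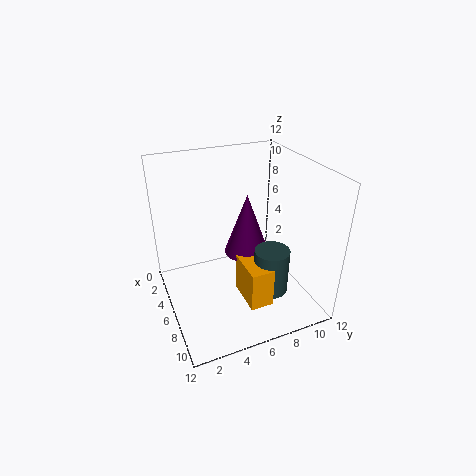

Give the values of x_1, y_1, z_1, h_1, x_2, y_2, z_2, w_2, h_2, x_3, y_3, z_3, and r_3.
x_1 = 7.5, y_1 = 8.5, z_1 = 1, h_1 = 4, x_2 = 5.5, y_2 = 6, z_2 = 0.5, w_2 = 3.5, h_2 = 3.5, x_3 = 4.5, y_3 = 7.5, z_3 = 3.5, r_3 = 2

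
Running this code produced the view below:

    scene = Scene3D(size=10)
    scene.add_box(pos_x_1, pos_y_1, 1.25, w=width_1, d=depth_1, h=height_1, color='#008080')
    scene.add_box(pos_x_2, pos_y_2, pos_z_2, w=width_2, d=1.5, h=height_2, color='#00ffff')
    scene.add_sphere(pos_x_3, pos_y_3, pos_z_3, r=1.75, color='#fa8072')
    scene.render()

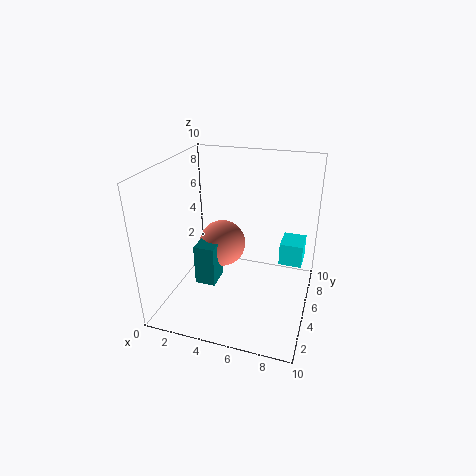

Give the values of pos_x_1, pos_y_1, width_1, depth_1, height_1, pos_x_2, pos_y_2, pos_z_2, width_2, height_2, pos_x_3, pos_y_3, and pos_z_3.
pos_x_1 = 2
pos_y_1 = 4
width_1 = 1.5
depth_1 = 1.75
height_1 = 3
pos_x_2 = 8.5
pos_y_2 = 1.5
pos_z_2 = 5.75
width_2 = 1.25
height_2 = 1.25
pos_x_3 = 3.25
pos_y_3 = 6.5
pos_z_3 = 3.5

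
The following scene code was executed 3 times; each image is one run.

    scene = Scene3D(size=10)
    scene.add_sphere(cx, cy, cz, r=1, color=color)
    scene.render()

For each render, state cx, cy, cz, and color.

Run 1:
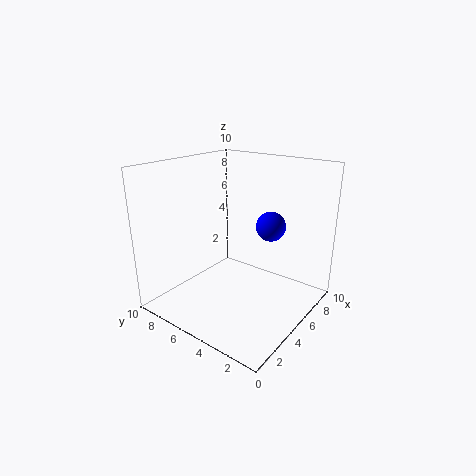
cx = 6
cy = 3
cz = 6
color = 'blue'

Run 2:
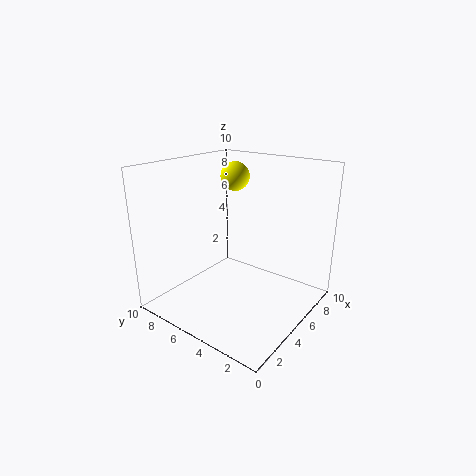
cx = 6
cy = 6
cz = 9
color = 'yellow'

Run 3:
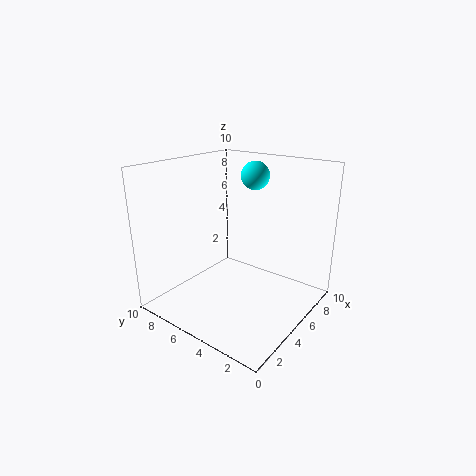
cx = 7
cy = 5
cz = 9
color = 'cyan'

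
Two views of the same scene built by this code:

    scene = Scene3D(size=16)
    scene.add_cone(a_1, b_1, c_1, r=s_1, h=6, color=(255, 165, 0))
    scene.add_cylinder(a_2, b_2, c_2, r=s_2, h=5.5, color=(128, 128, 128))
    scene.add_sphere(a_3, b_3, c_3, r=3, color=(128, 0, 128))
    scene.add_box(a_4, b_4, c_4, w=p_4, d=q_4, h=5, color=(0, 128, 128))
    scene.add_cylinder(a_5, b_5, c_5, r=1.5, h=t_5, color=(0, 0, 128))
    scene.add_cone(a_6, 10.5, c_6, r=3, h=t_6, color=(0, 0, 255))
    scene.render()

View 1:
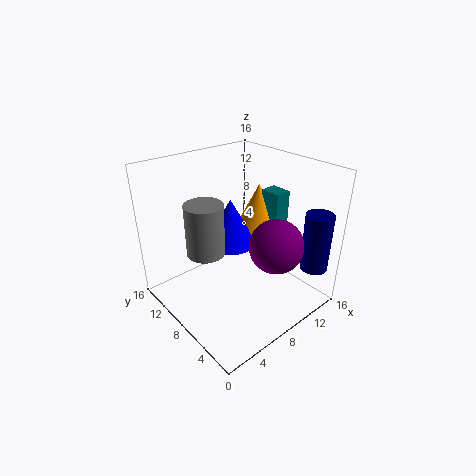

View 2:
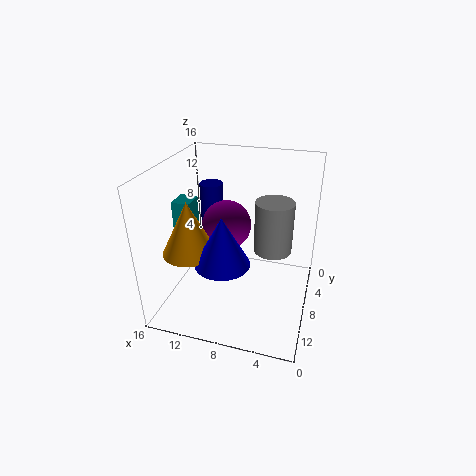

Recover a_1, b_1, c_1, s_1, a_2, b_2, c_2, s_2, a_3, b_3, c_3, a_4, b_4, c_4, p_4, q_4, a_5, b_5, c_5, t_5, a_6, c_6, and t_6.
a_1 = 13
b_1 = 10
c_1 = 6.5
s_1 = 3
a_2 = 4
b_2 = 8.5
c_2 = 7.5
s_2 = 2
a_3 = 10.5
b_3 = 4.5
c_3 = 7.5
a_4 = 13
b_4 = 7
c_4 = 7
p_4 = 2
q_4 = 2.5
a_5 = 13.5
b_5 = 1.5
c_5 = 5
t_5 = 6.5
a_6 = 9
c_6 = 6
t_6 = 5.5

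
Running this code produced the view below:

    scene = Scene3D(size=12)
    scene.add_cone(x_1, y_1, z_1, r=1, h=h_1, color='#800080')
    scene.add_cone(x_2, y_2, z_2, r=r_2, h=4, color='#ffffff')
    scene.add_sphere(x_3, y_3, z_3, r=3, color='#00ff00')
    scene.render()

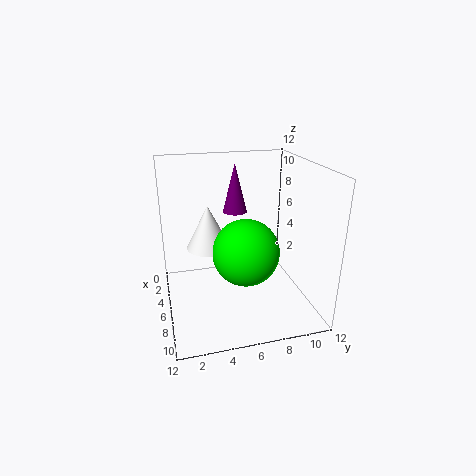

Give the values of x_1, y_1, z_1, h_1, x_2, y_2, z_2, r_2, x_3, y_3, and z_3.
x_1 = 5; y_1 = 6; z_1 = 8; h_1 = 4; x_2 = 3; y_2 = 4; z_2 = 4; r_2 = 2; x_3 = 5; y_3 = 7; z_3 = 4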